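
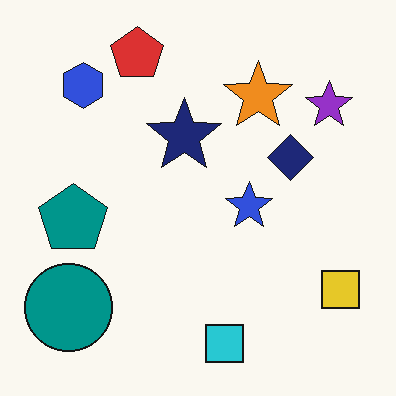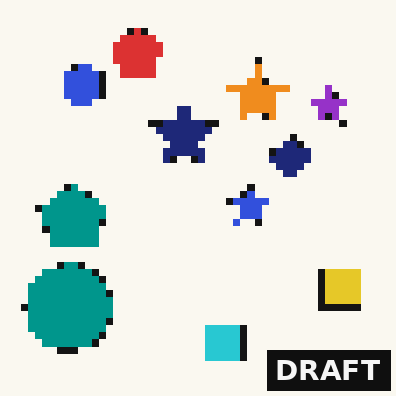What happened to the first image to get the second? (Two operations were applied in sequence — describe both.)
Moderately pixelated, then watermarked with the text "DRAFT" in the lower-right corner.

Shapes are reduced to large square blocks; fine edges and outlines are lost — a downscale-then-upscale (mosaic) effect. A dark label reading "DRAFT" appears in the lower-right corner.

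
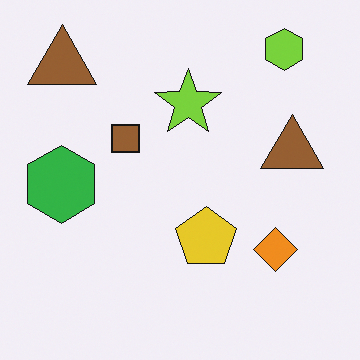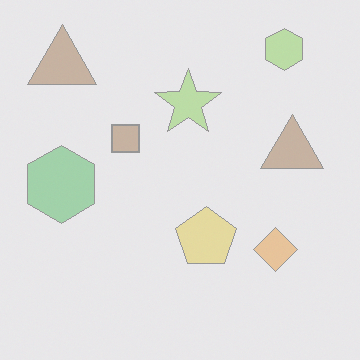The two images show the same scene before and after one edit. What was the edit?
The transformation is: given much lower contrast.

Tones are pushed toward mid-grey across the whole image — a global contrast change.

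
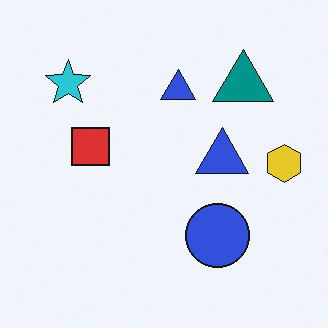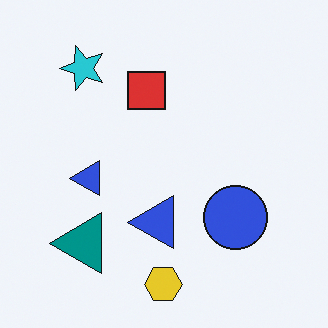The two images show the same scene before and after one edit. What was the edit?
This is the original image transposed (reflected across the top-left ↔ bottom-right diagonal).

Shapes have swapped their row and column positions — what was in the top-right is now in the bottom-left — a diagonal reflection.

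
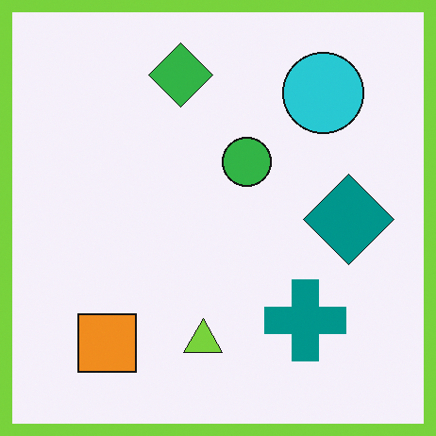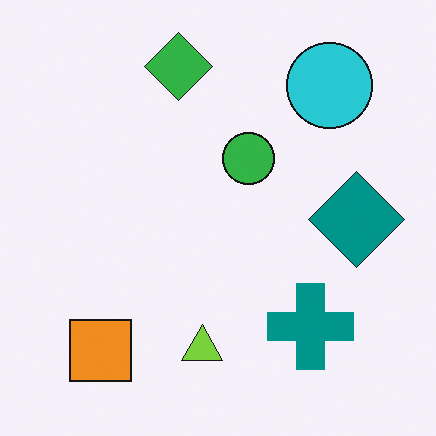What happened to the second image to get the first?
The transformation is: framed with a lime border.

A solid lime frame runs around the edge of the first image, with the content slightly shrunk inside it.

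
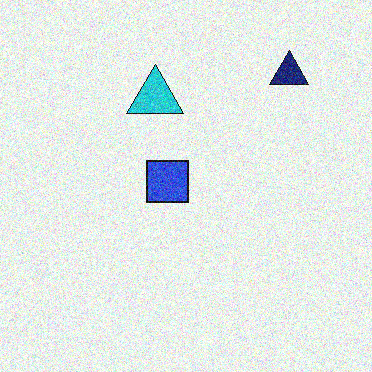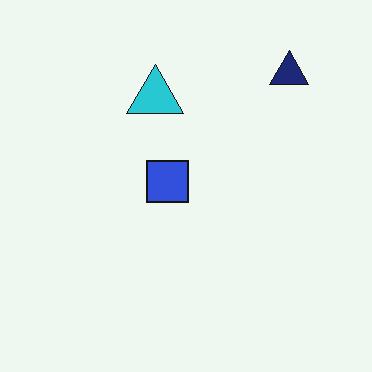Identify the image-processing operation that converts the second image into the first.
Degraded with moderate additive noise.

Random speckle covers the whole image, including the flat background.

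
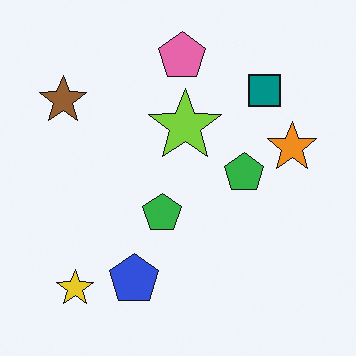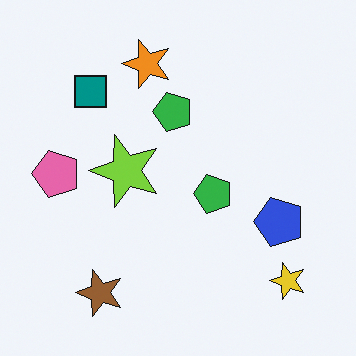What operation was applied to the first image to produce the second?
It was rotated 90° counter-clockwise.

The yellow star sits in the bottom-left of the first image and the bottom-right of the second — consistent with a whole-image 90° counter-clockwise rotation.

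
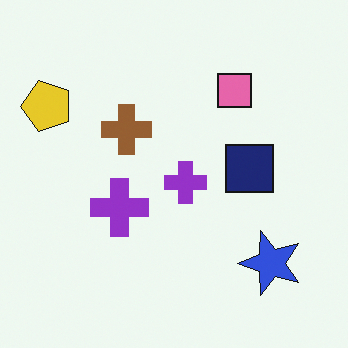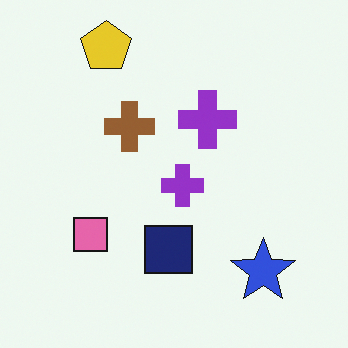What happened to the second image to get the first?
This is the original image transposed (reflected across the top-left ↔ bottom-right diagonal).

Shapes have swapped their row and column positions — what was in the top-right is now in the bottom-left — a diagonal reflection.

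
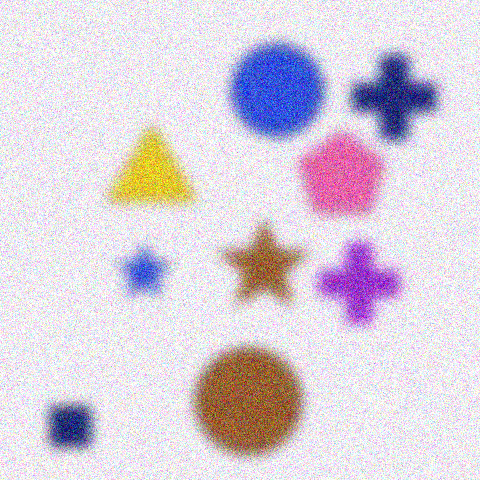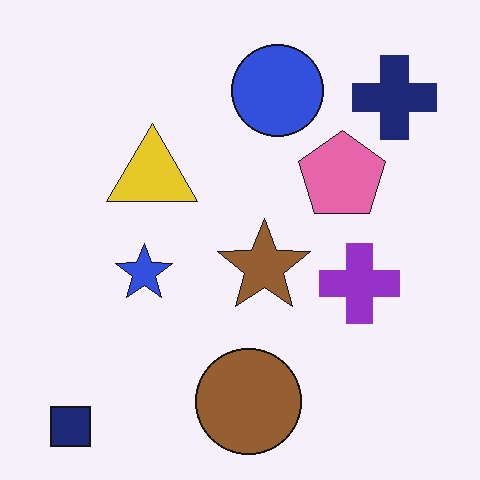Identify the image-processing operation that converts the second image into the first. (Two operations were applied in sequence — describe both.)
Strongly gaussian-blurred, then degraded with heavy additive noise.

Shape edges and outlines are uniformly softened across the whole image. Random speckle covers the whole image, including the flat background.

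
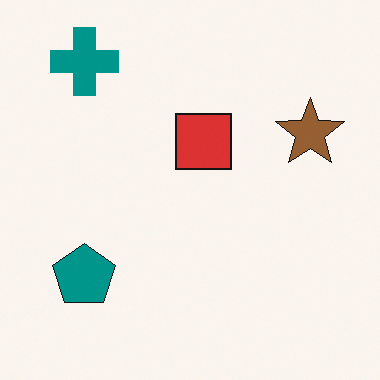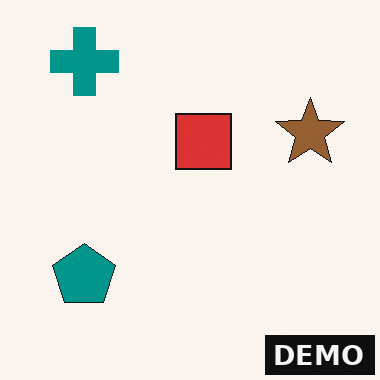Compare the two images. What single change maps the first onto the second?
The second image is the first watermarked with the text "DEMO" in the lower-right corner.

A dark label reading "DEMO" appears in the lower-right corner.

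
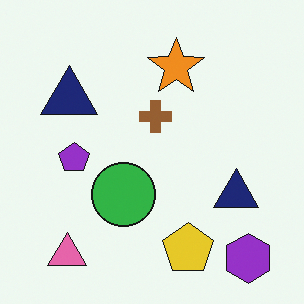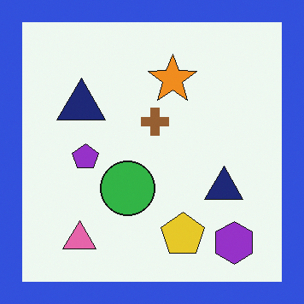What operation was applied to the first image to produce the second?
The image was framed with a blue border.

A solid blue frame runs around the edge of the second image, with the content slightly shrunk inside it.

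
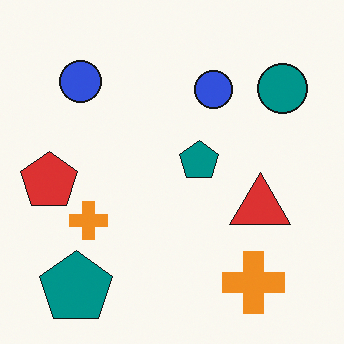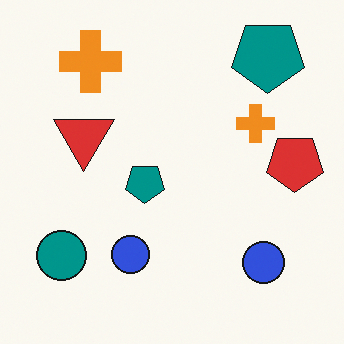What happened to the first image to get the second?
The transformation is: rotated 180°.

The teal circle sits in the top-right of the first image and the bottom-left of the second — consistent with a whole-image 180° rotation.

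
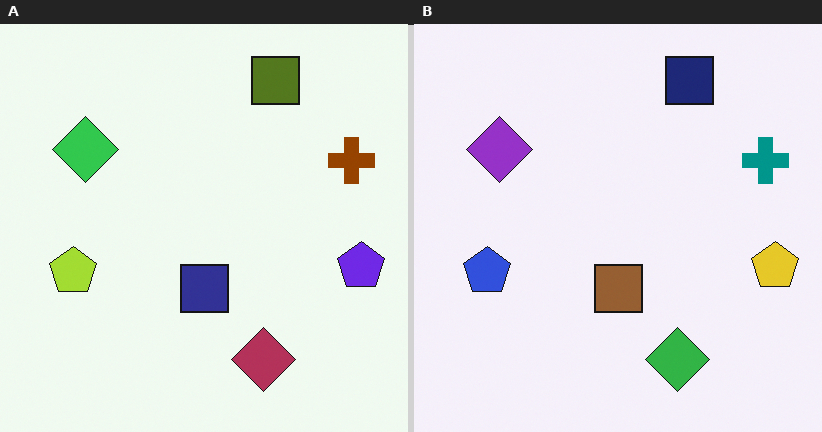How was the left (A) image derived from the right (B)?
The transformation is: hue-shifted by a large amount.

Every shape's color has rotated by the same amount around the hue wheel — a uniform hue shift.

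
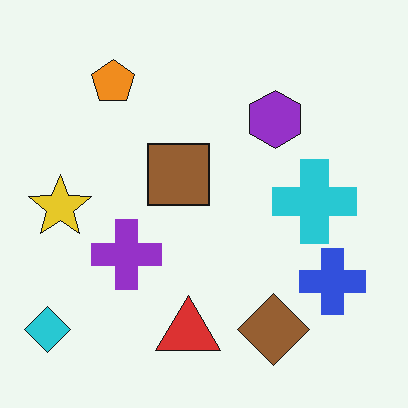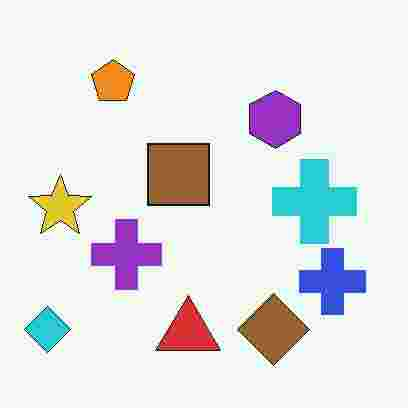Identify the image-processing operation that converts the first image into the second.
The transformation is: degraded with heavy JPEG compression.

Blocky 8×8 compression artifacts appear around shape edges and the flat background shows ringing — characteristic JPEG degradation.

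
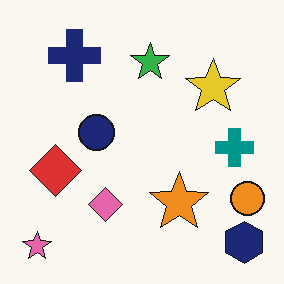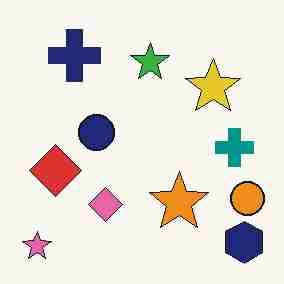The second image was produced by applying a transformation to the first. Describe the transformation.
It was heavily JPEG-compressed with obvious blocking artifacts.

Blocky 8×8 compression artifacts appear around shape edges and the flat background shows ringing — characteristic JPEG degradation.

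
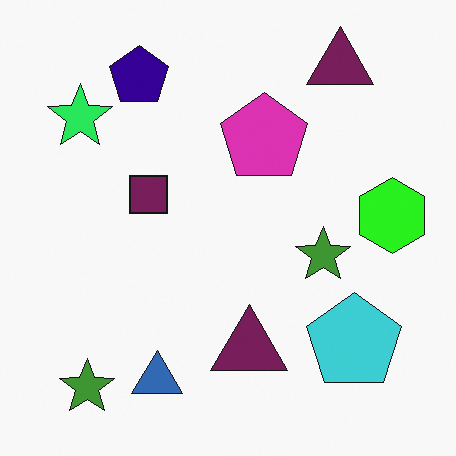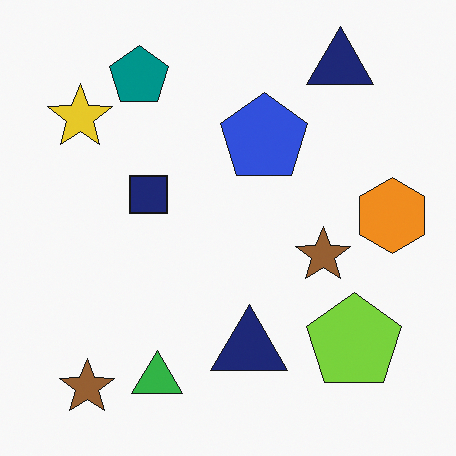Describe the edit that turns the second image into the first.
It was hue-shifted noticeably.

Every shape's color has rotated by the same amount around the hue wheel — a uniform hue shift.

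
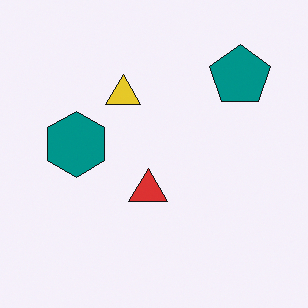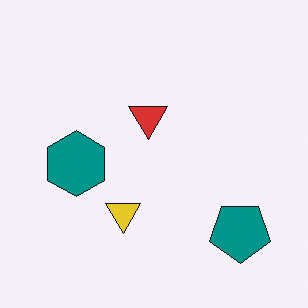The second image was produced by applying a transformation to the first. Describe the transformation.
The image was flipped vertically (top ↔ bottom).

The teal pentagon is in the top-right of the first image and the bottom-right of the second — shapes on opposite sides of the horizontal midline have swapped in a mirror flip.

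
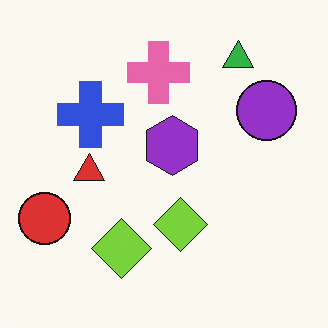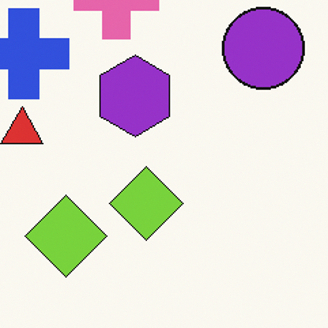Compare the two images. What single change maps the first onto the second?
Cropped slightly and scaled back up.

The visible shapes are larger and the field of view is narrower; shapes near the original edges may be partly or wholly outside the frame — a crop-and-rescale.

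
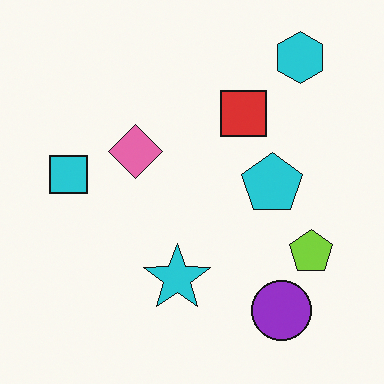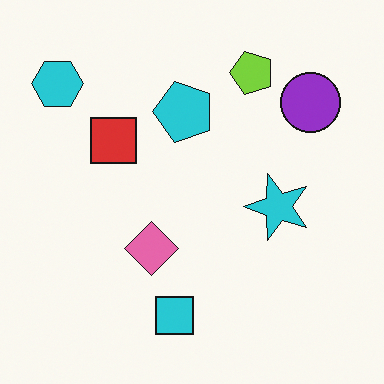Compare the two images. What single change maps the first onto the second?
This is the original image rotated 90° counter-clockwise.

The cyan hexagon sits in the top-right of the first image and the top-left of the second — consistent with a whole-image 90° counter-clockwise rotation.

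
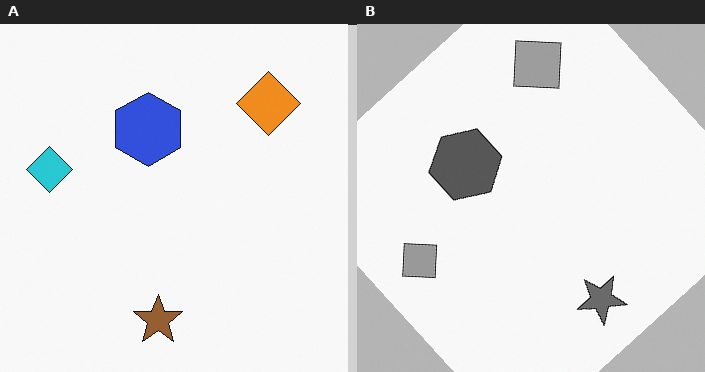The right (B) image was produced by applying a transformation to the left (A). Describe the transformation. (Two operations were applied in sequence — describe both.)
The transformation is: rotated counter-clockwise by a large amount — several tens of degrees, then converted to grayscale.

Every shape is tilted by the same angle and the image corners show triangular fill wedges — a whole-image rotation by a non-right angle. All color is removed — every shape is now a shade of grey.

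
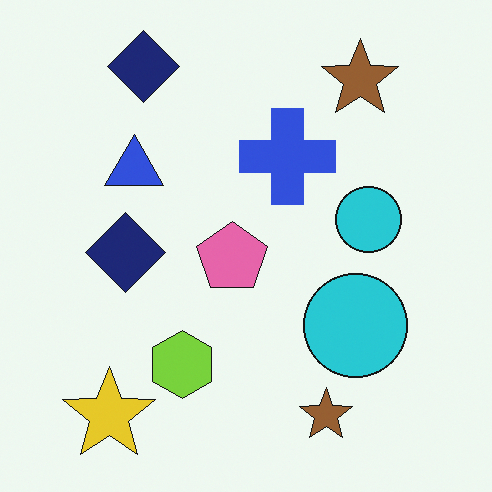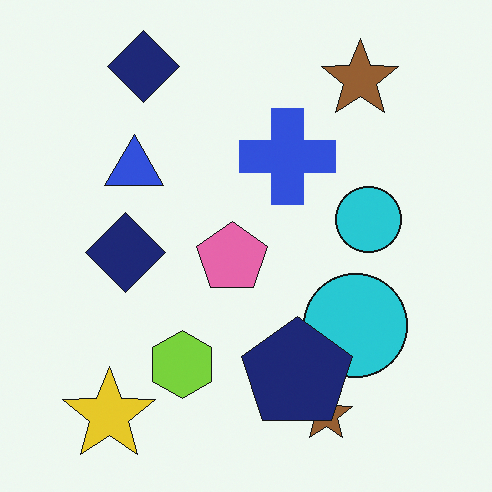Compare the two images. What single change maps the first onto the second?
The second image is the first overlaid with an additional navy pentagon.

A navy pentagon appears in the second image that is absent from the first.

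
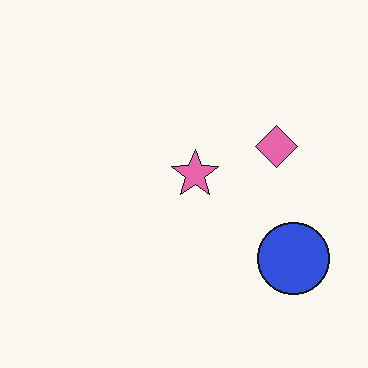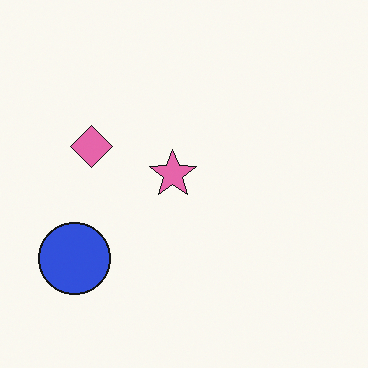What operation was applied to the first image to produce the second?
The transformation is: flipped horizontally (left ↔ right).

The blue circle is in the bottom-right of the first image and the bottom-left of the second — shapes on opposite sides of the vertical midline have swapped in a mirror flip.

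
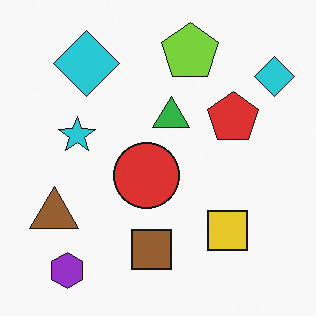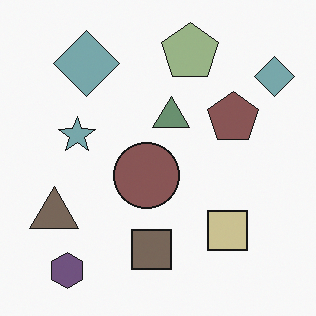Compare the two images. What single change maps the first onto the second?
The second image is the first heavily desaturated.

All colors are more muted and greyish — a global saturation change.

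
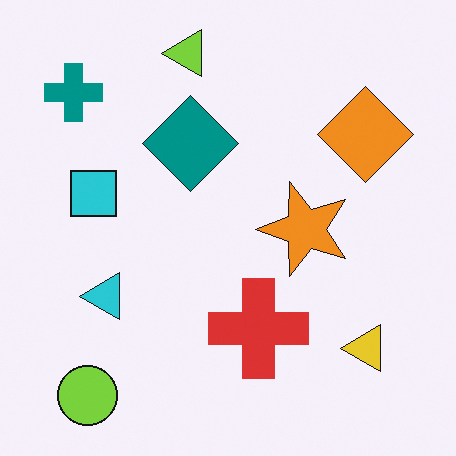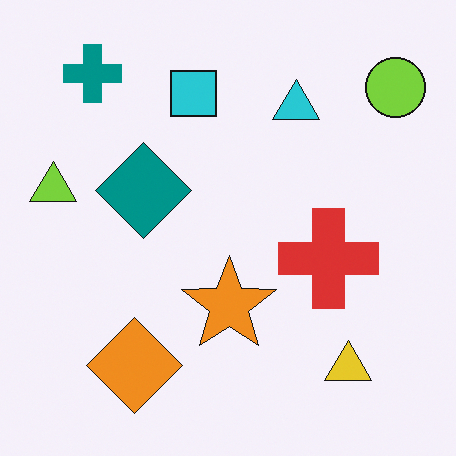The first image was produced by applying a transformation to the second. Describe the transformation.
The image was transposed (reflected across the top-left ↔ bottom-right diagonal).

Shapes have swapped their row and column positions — what was in the top-right is now in the bottom-left — a diagonal reflection.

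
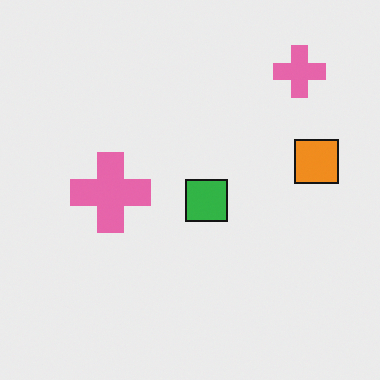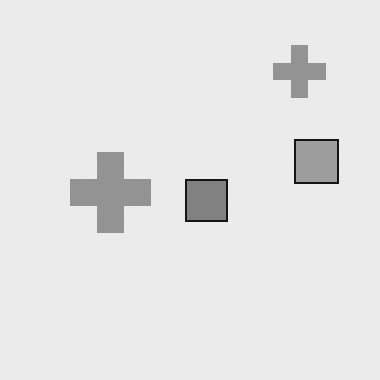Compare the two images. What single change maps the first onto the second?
This is the original image converted to grayscale.

All color is removed — every shape is now a shade of grey.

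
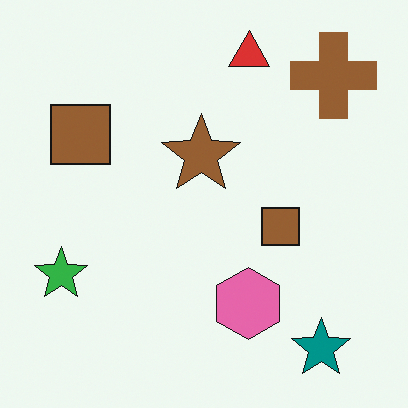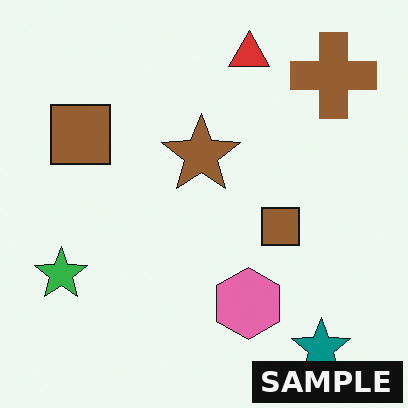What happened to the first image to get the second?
The image was watermarked with the text "SAMPLE" in the lower-right corner.

A dark label reading "SAMPLE" appears in the lower-right corner.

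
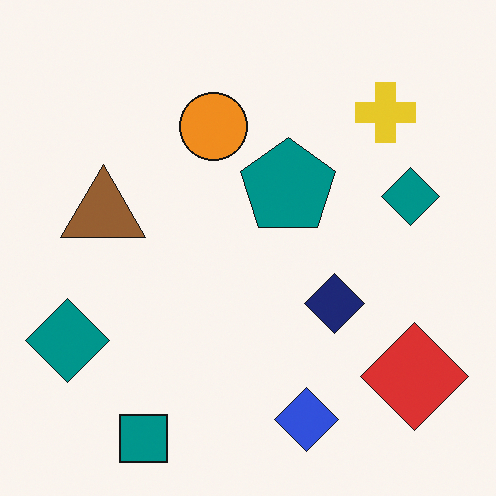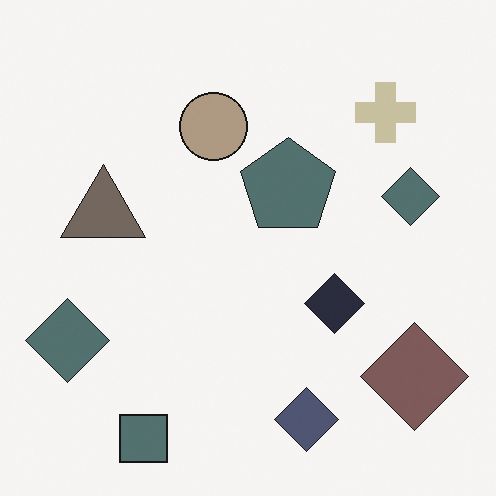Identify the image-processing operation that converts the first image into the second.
The image was heavily desaturated.

All colors are more muted and greyish — a global saturation change.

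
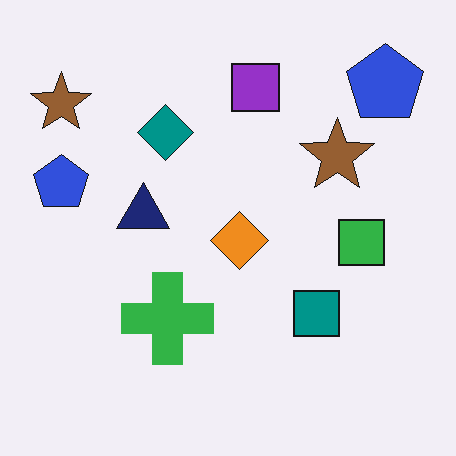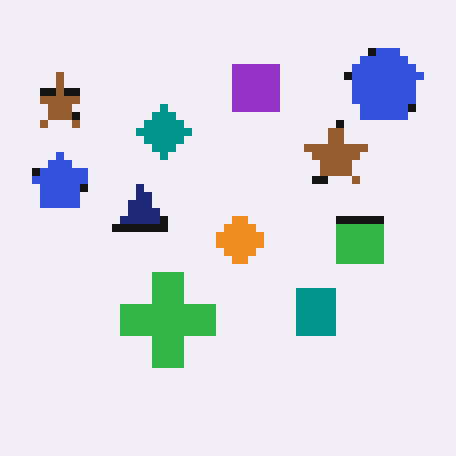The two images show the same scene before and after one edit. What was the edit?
This is the original image moderately pixelated.

Shapes are reduced to large square blocks; fine edges and outlines are lost — a downscale-then-upscale (mosaic) effect.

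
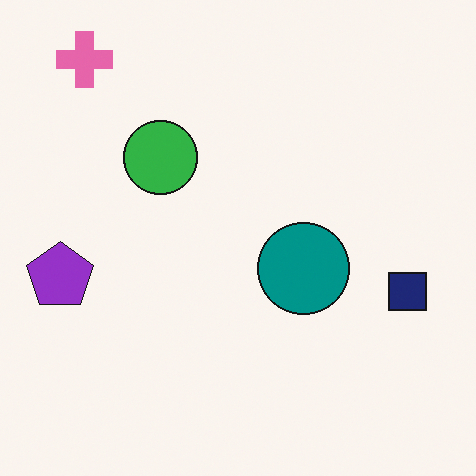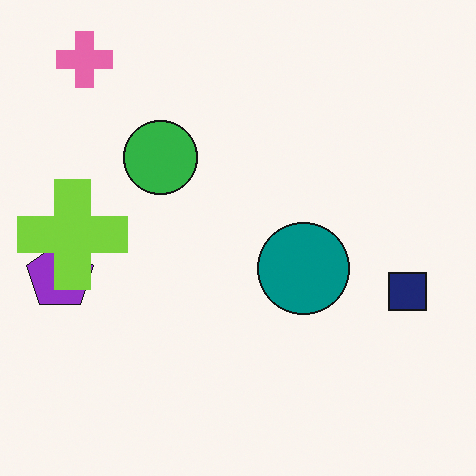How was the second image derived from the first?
Overlaid with an additional lime cross.

A lime cross appears in the second image that is absent from the first.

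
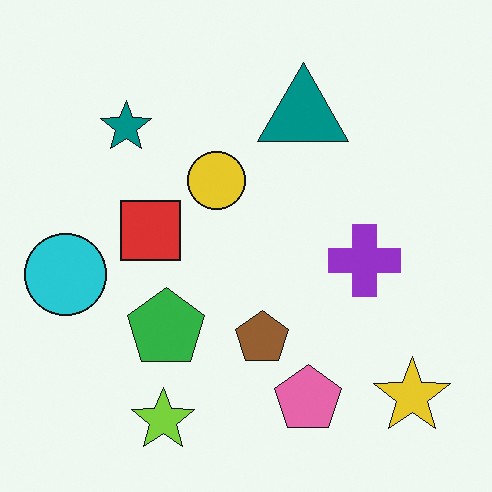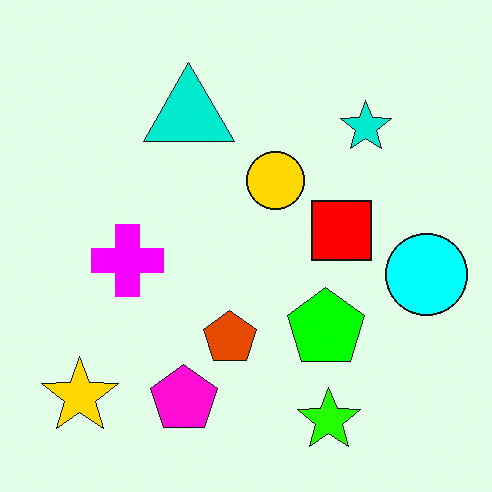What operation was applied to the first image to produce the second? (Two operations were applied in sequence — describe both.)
It was heavily oversaturated, then flipped horizontally (left ↔ right).

All colors are more vivid — a global saturation change. The cyan circle is in the left of the first image and the right of the second — shapes on opposite sides of the vertical midline have swapped in a mirror flip.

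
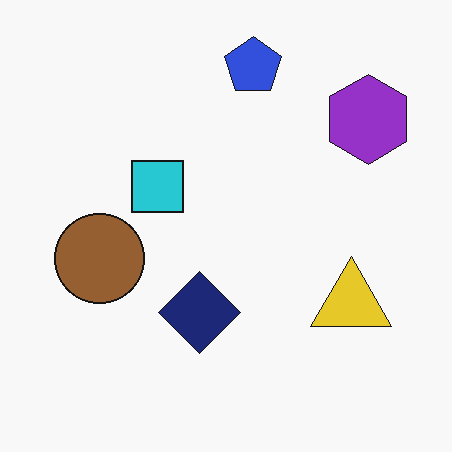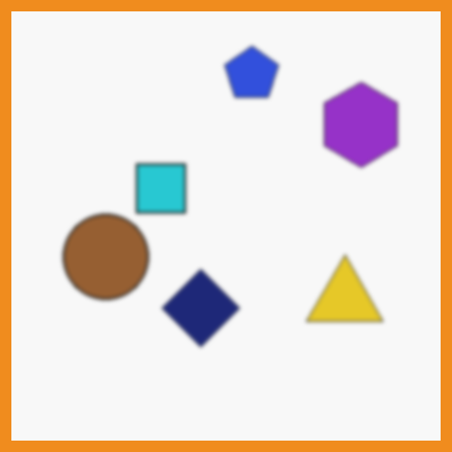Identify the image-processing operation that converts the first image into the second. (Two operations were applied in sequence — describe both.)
The image was given a subtle gaussian blur, then framed with a orange border.

Shape edges and outlines are uniformly softened across the whole image. A solid orange frame runs around the edge of the second image, with the content slightly shrunk inside it.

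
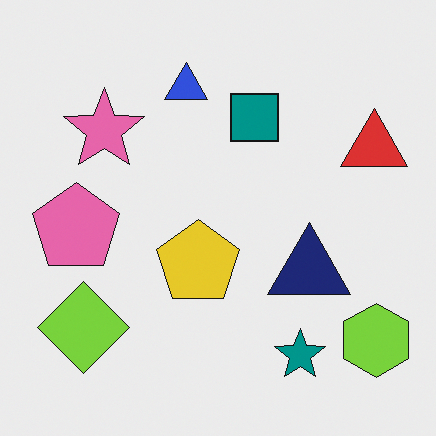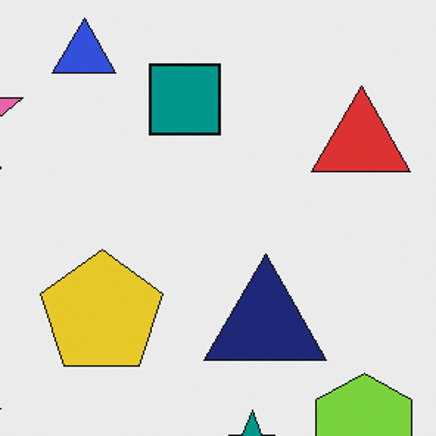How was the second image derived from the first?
This is the original image cropped to a modestly smaller region and rescaled.

The visible shapes are larger and the field of view is narrower; shapes near the original edges may be partly or wholly outside the frame — a crop-and-rescale.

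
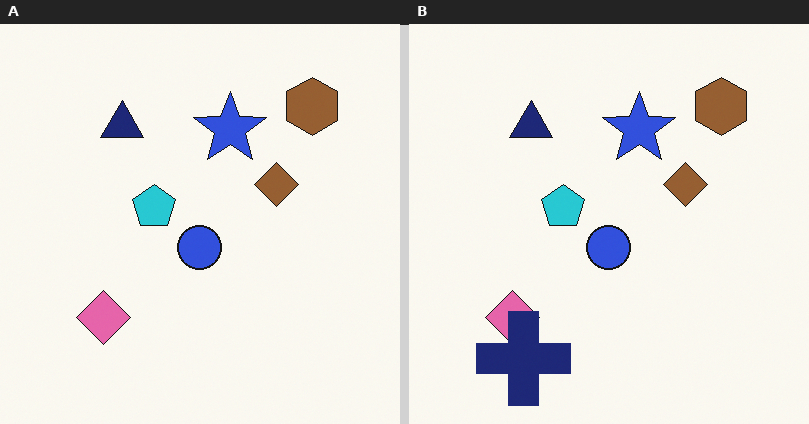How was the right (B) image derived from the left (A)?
The image was overlaid with an additional navy cross.

A navy cross appears in the right (B) image that is absent from the left (A).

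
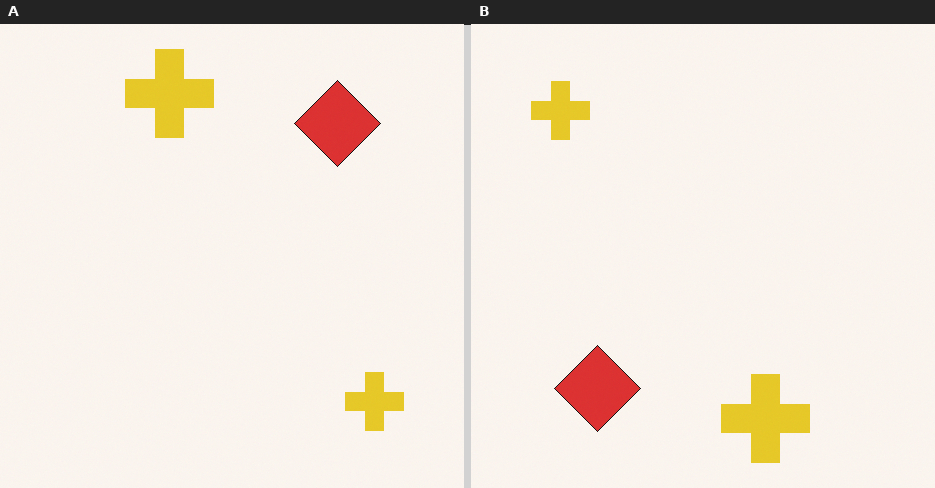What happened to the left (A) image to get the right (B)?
It was rotated 180°.

The red diamond sits in the top-right of the left (A) image and the bottom-left of the right (B) — consistent with a whole-image 180° rotation.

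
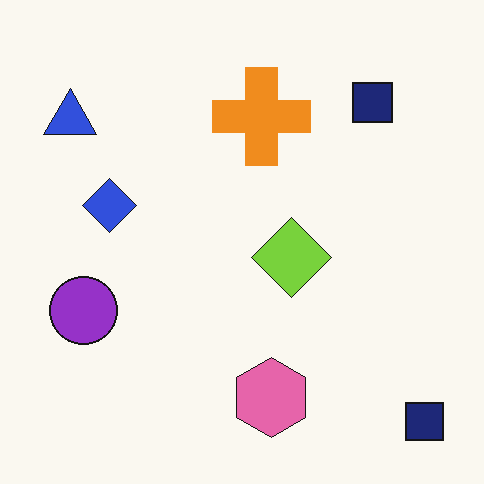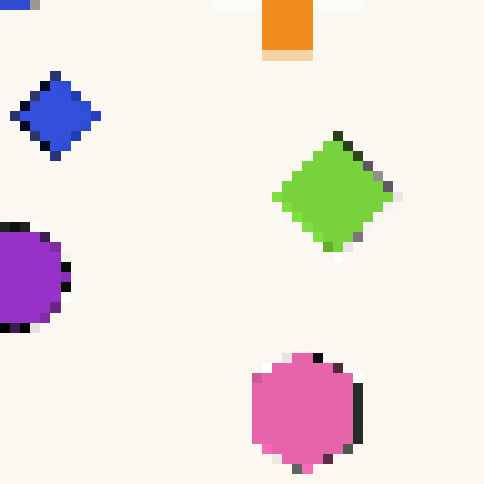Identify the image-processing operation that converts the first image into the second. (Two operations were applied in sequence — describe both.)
The transformation is: cropped to a modestly smaller region and rescaled, then coarsely pixelated.

The visible shapes are larger and the field of view is narrower; shapes near the original edges may be partly or wholly outside the frame — a crop-and-rescale. Shapes are reduced to large square blocks; fine edges and outlines are lost — a downscale-then-upscale (mosaic) effect.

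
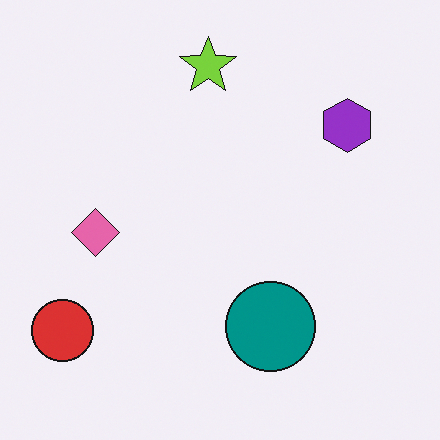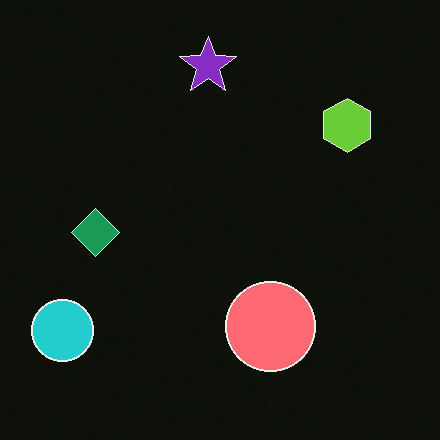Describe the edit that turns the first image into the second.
Color-inverted (negative).

The light background has become dark and every shape's color is its complement — a photographic negative.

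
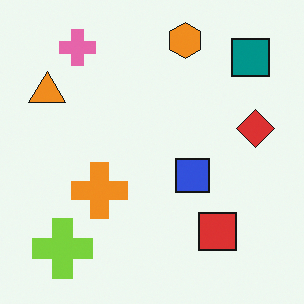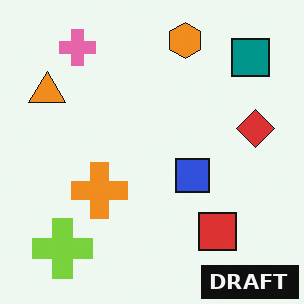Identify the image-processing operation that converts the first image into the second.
Watermarked with the text "DRAFT" in the lower-right corner.

A dark label reading "DRAFT" appears in the lower-right corner.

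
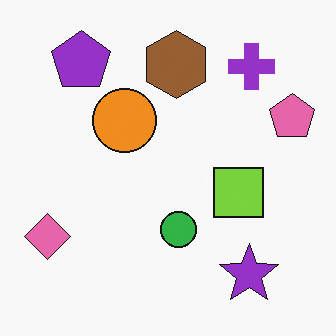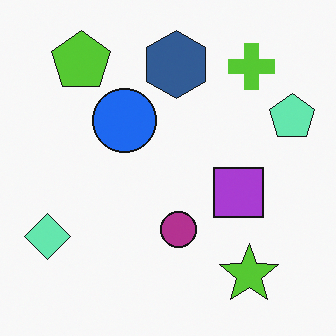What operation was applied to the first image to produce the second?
The second image is the first hue-shifted through roughly half the color wheel.

Every shape's color has rotated by the same amount around the hue wheel — a uniform hue shift.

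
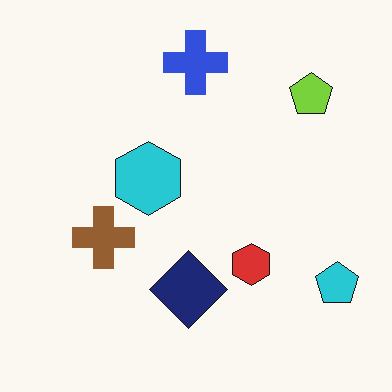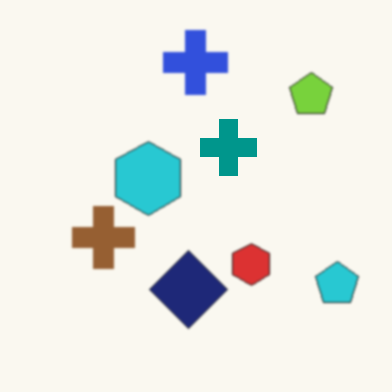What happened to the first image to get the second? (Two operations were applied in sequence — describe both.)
The transformation is: slightly softened, then overlaid with an additional teal cross.

Shape edges and outlines are uniformly softened across the whole image. A teal cross appears in the second image that is absent from the first.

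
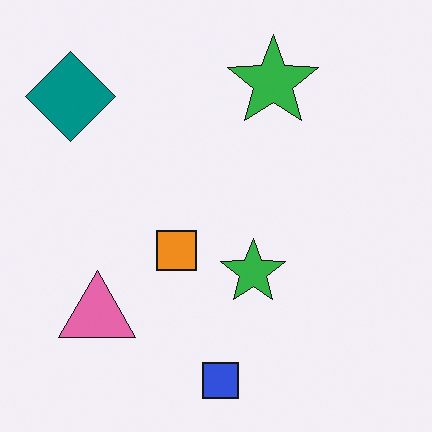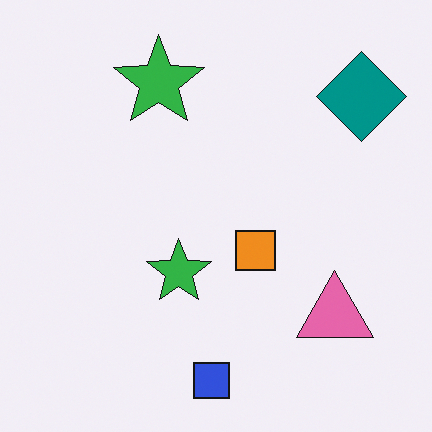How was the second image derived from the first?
It was flipped horizontally (left ↔ right).

The teal diamond is in the top-left of the first image and the top-right of the second — shapes on opposite sides of the vertical midline have swapped in a mirror flip.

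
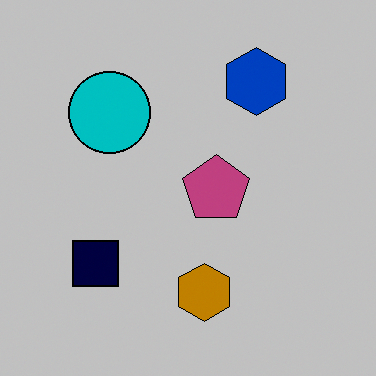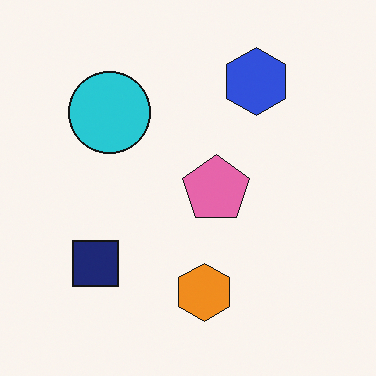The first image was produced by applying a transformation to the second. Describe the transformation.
This is the original image heavily posterized to just a handful of flat colors.

Each flat color has snapped to a coarser quantized level — most visibly, the near-white background has dropped to a flat grey.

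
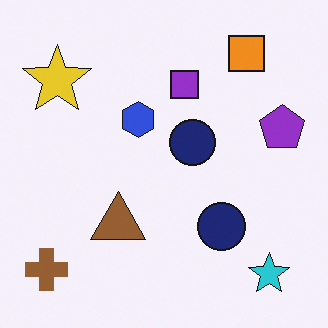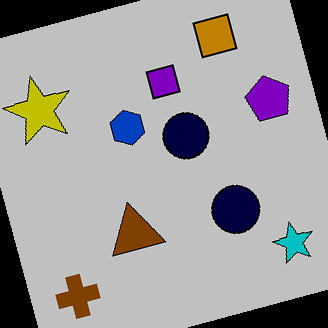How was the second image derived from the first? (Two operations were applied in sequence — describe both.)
The image was heavily posterized to just a handful of flat colors, then rotated counter-clockwise by a clearly visible amount.

Each flat color has snapped to a coarser quantized level — most visibly, the near-white background has dropped to a flat grey. Every shape is tilted by the same angle and the image corners show triangular fill wedges — a whole-image rotation by a non-right angle.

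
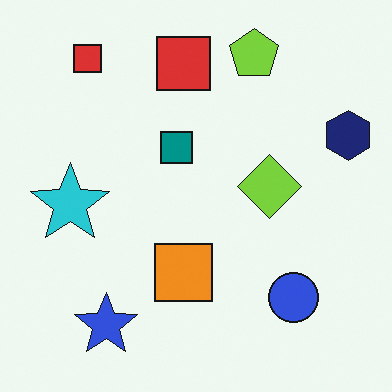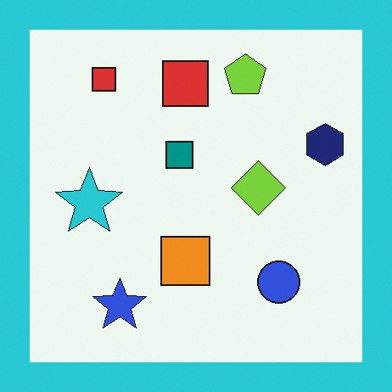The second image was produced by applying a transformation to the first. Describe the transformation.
It was framed with a cyan border.

A solid cyan frame runs around the edge of the second image, with the content slightly shrunk inside it.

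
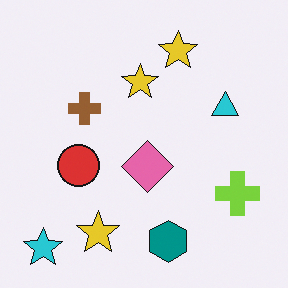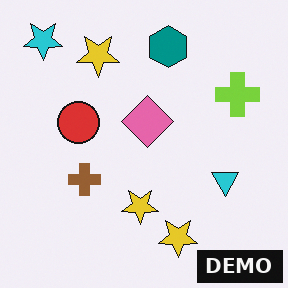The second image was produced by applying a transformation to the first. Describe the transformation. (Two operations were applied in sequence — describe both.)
This is the original image flipped vertically (top ↔ bottom), then watermarked with the text "DEMO" in the lower-right corner.

The cyan star is in the bottom-left of the first image and the top-left of the second — shapes on opposite sides of the horizontal midline have swapped in a mirror flip. A dark label reading "DEMO" appears in the lower-right corner.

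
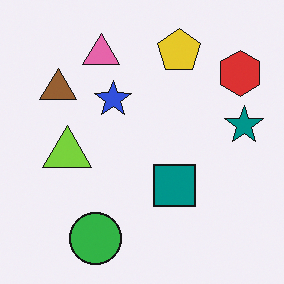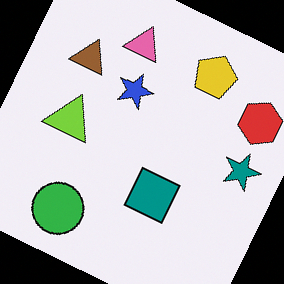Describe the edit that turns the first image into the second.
The image was rotated clockwise by a moderate amount.

Every shape is tilted by the same angle and the image corners show triangular fill wedges — a whole-image rotation by a non-right angle.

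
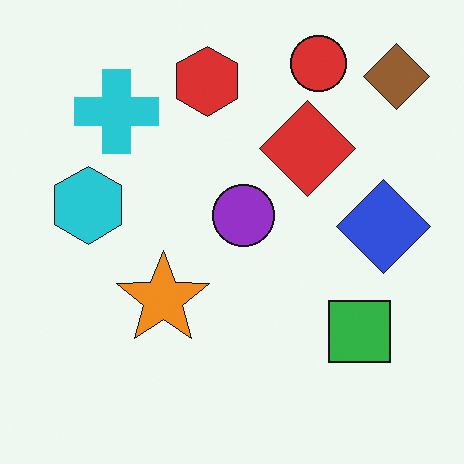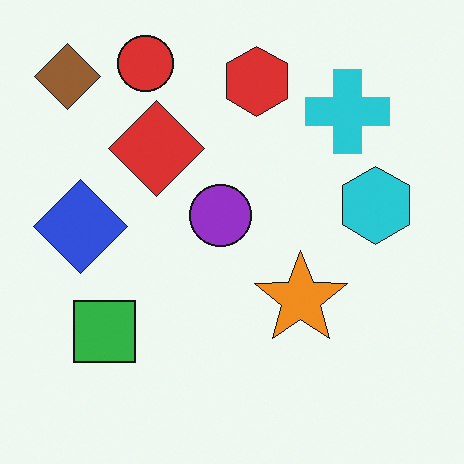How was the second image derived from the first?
It was flipped horizontally (left ↔ right).

The brown diamond is in the top-right of the first image and the top-left of the second — shapes on opposite sides of the vertical midline have swapped in a mirror flip.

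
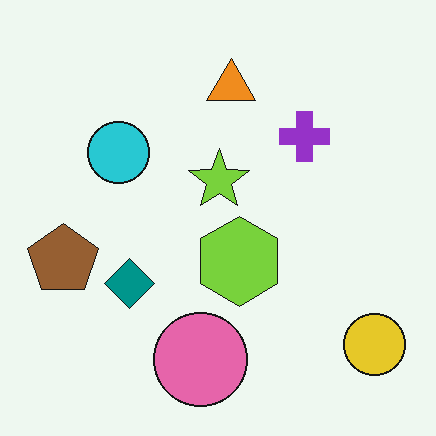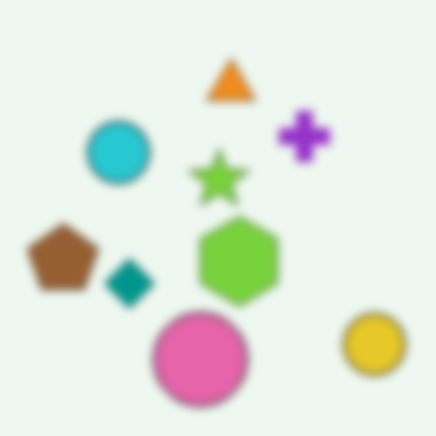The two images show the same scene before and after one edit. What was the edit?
This is the original image noticeably gaussian-blurred.

Shape edges and outlines are uniformly softened across the whole image.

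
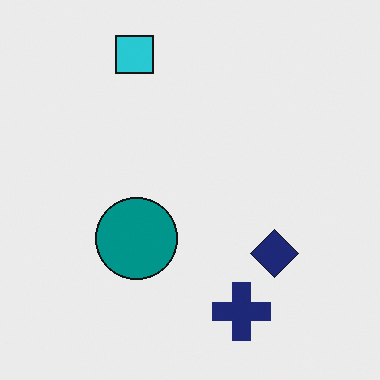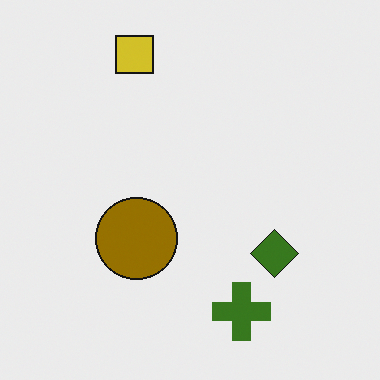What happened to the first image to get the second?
This is the original image hue-shifted through roughly half the color wheel.

Every shape's color has rotated by the same amount around the hue wheel — a uniform hue shift.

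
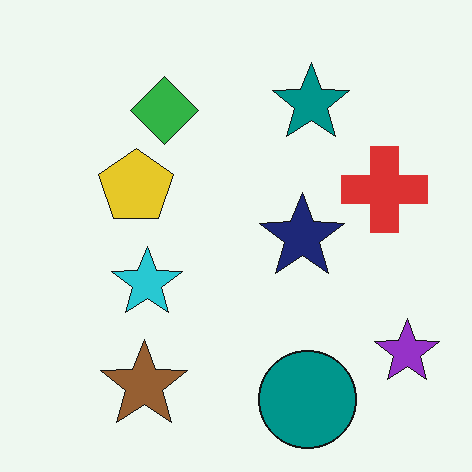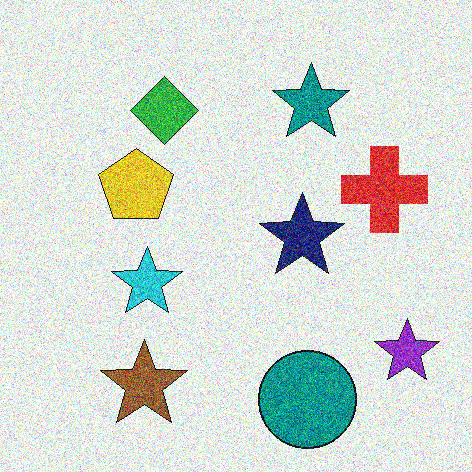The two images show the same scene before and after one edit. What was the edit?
The image was degraded with strong gaussian noise.

Random speckle covers the whole image, including the flat background.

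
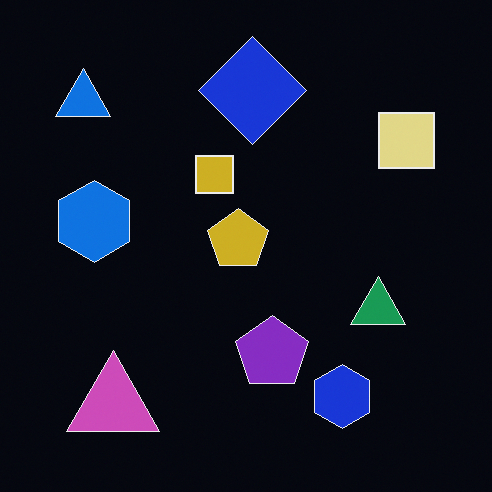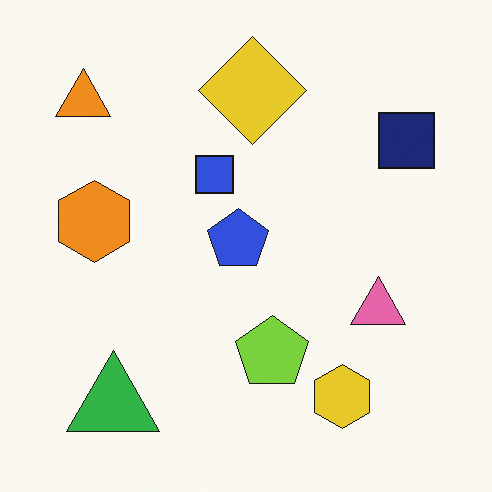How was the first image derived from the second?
It was color-inverted (negative).

The light background has become dark and every shape's color is its complement — a photographic negative.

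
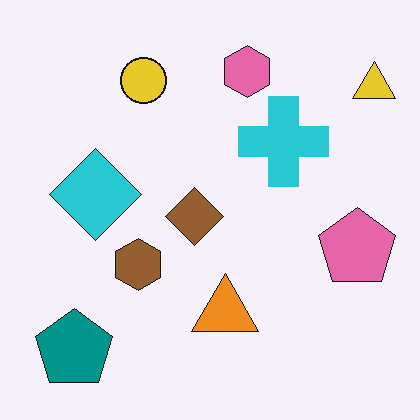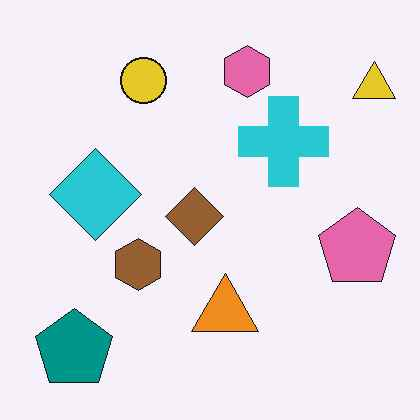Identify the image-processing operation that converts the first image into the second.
It was JPEG-compressed with visible artifacts.

Blocky 8×8 compression artifacts appear around shape edges and the flat background shows ringing — characteristic JPEG degradation.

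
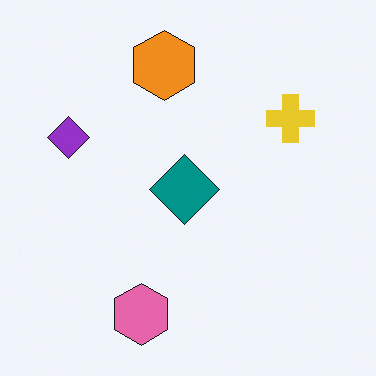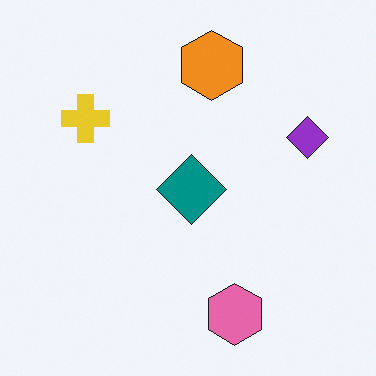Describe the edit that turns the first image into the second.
This is the original image flipped horizontally (left ↔ right).

The purple diamond is in the left of the first image and the right of the second — shapes on opposite sides of the vertical midline have swapped in a mirror flip.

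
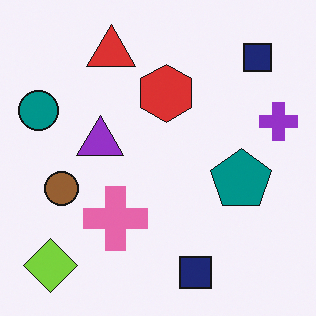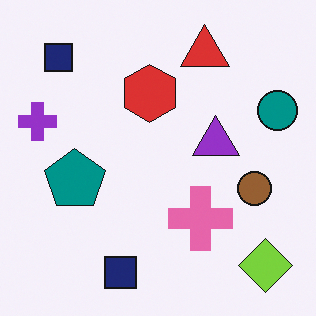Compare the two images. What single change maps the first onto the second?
This is the original image flipped horizontally (left ↔ right).

The purple cross is in the right of the first image and the left of the second — shapes on opposite sides of the vertical midline have swapped in a mirror flip.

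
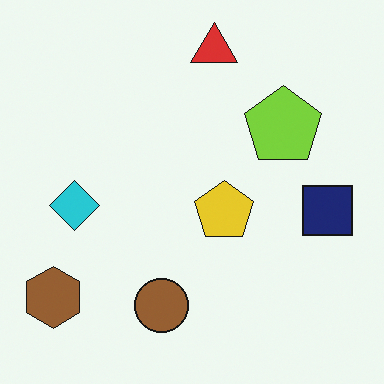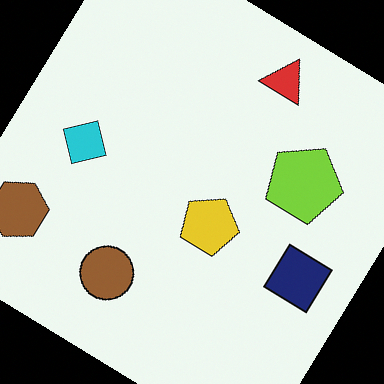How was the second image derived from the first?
The second image is the first rotated clockwise by a large amount — several tens of degrees.

Every shape is tilted by the same angle and the image corners show triangular fill wedges — a whole-image rotation by a non-right angle.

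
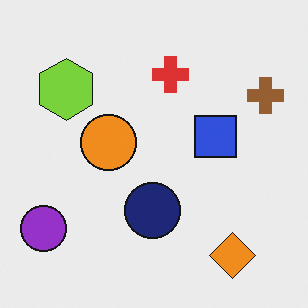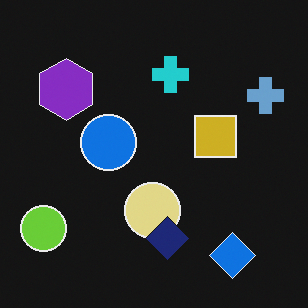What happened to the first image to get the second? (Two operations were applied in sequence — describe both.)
The transformation is: color-inverted (negative), then overlaid with an additional navy diamond.

The light background has become dark and every shape's color is its complement — a photographic negative. A navy diamond appears in the second image that is absent from the first.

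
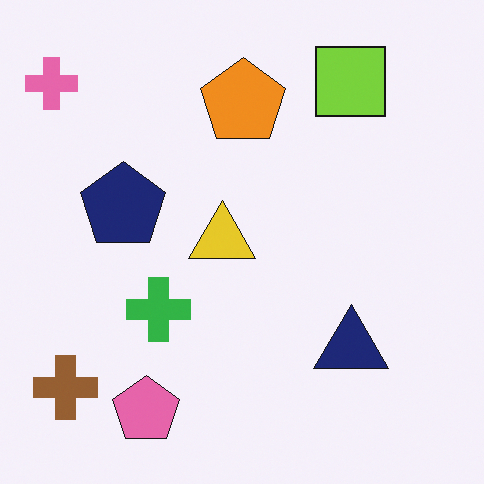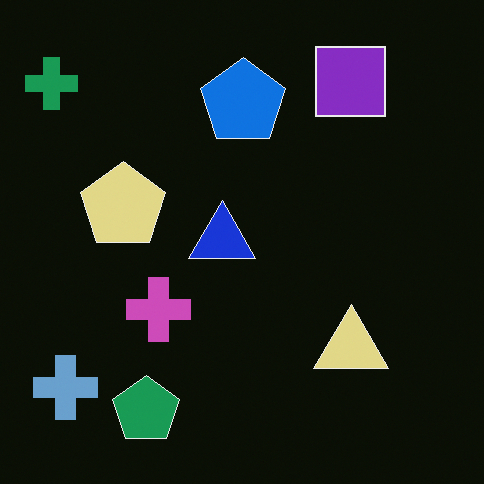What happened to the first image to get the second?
The transformation is: color-inverted (negative).

The light background has become dark and every shape's color is its complement — a photographic negative.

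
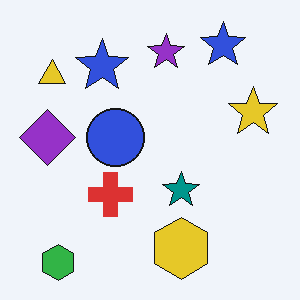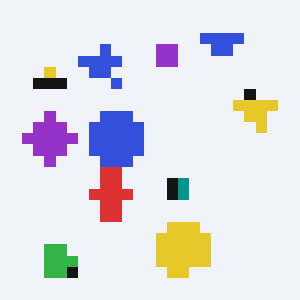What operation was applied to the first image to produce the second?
Heavily pixelated into large blocks.

Shapes are reduced to large square blocks; fine edges and outlines are lost — a downscale-then-upscale (mosaic) effect.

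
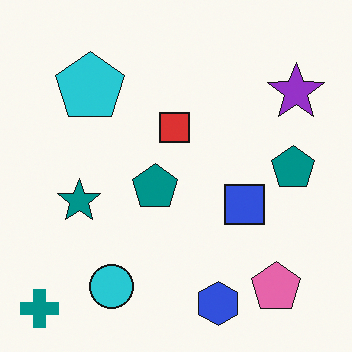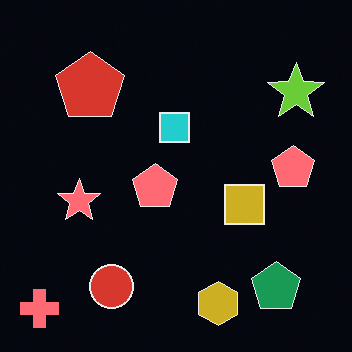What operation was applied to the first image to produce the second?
The transformation is: color-inverted (negative).

The light background has become dark and every shape's color is its complement — a photographic negative.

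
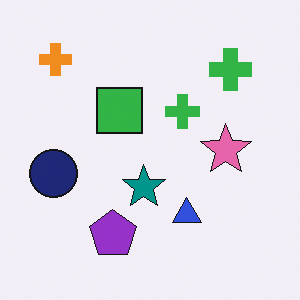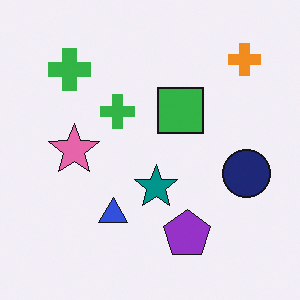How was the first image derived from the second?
It was flipped horizontally (left ↔ right).

The navy circle is in the right of the second image and the left of the first — shapes on opposite sides of the vertical midline have swapped in a mirror flip.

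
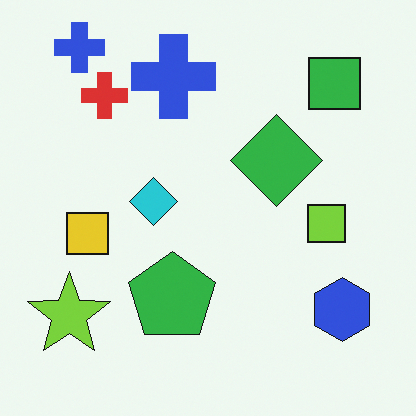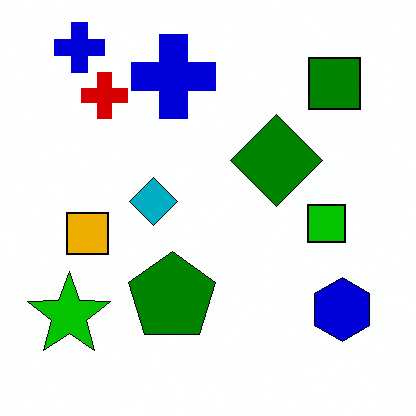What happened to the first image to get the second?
Boosted in contrast.

Tones are pushed away from mid-grey across the whole image — a global contrast change.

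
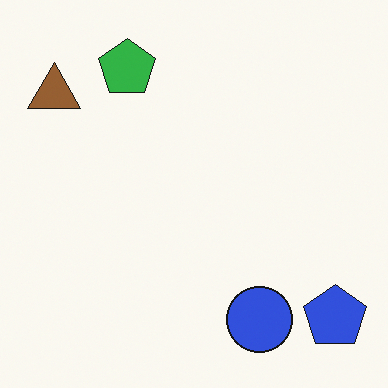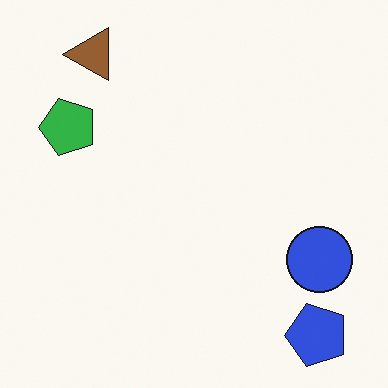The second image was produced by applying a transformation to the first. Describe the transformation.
It was transposed (reflected across the top-left ↔ bottom-right diagonal).

Shapes have swapped their row and column positions — what was in the top-right is now in the bottom-left — a diagonal reflection.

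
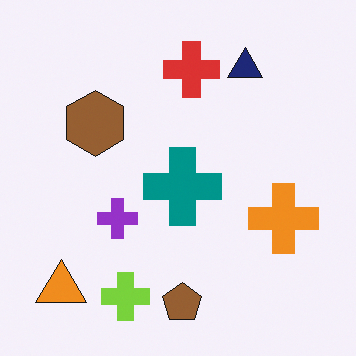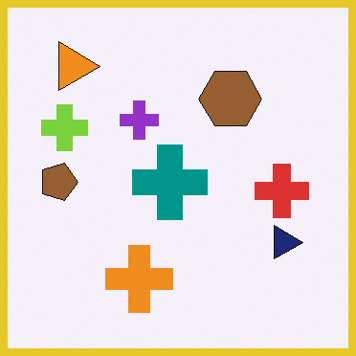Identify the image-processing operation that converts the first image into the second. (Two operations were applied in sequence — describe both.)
The transformation is: rotated 90° clockwise, then framed with a yellow border.

The orange triangle sits in the bottom-left of the first image and the top-left of the second — consistent with a whole-image 90° clockwise rotation. A solid yellow frame runs around the edge of the second image, with the content slightly shrunk inside it.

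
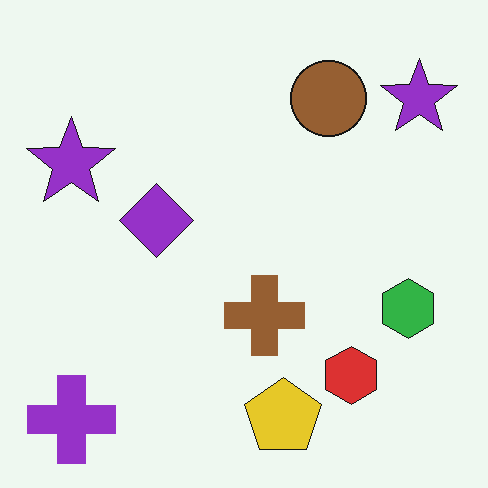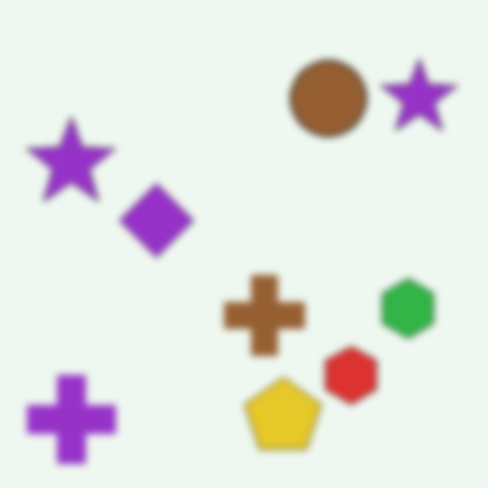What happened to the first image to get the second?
The second image is the first moderately blurred.

Shape edges and outlines are uniformly softened across the whole image.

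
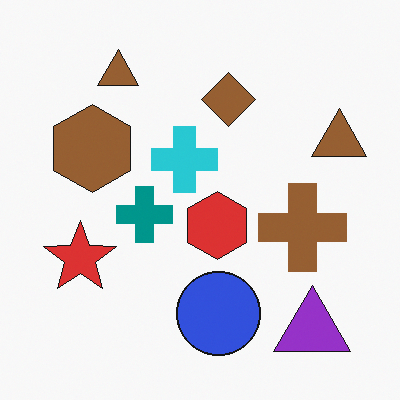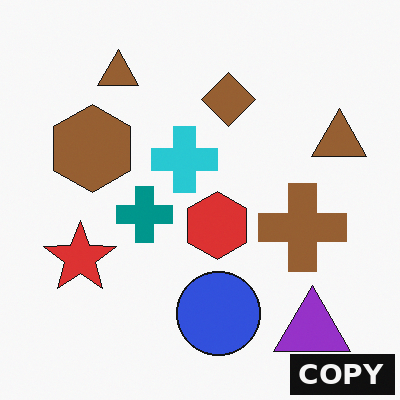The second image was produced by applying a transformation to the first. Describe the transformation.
The second image is the first watermarked with the text "COPY" in the lower-right corner.

A dark label reading "COPY" appears in the lower-right corner.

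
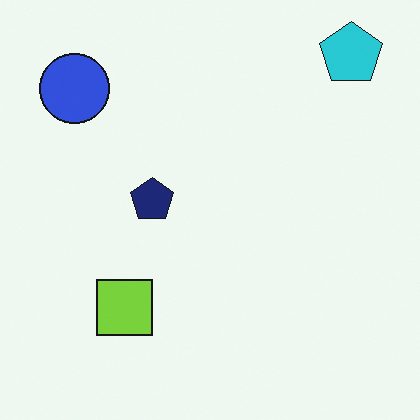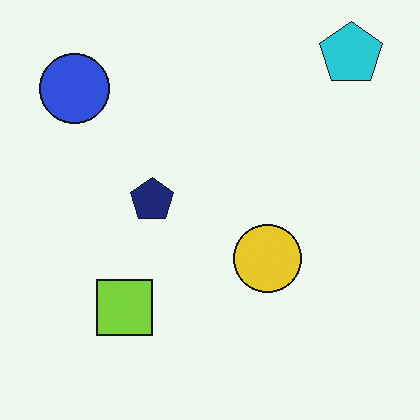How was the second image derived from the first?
It was overlaid with an additional yellow circle.

A yellow circle appears in the second image that is absent from the first.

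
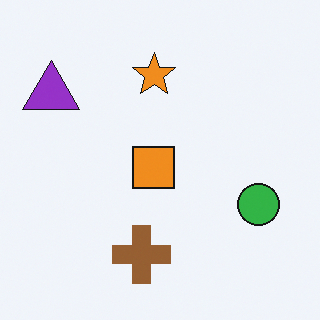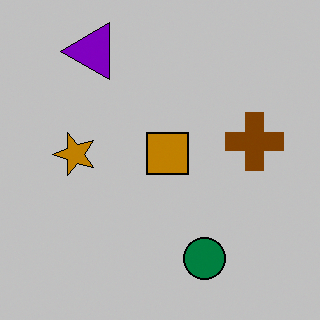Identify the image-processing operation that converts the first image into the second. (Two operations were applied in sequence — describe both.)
This is the original image heavily posterized to just a handful of flat colors, then transposed (reflected across the top-left ↔ bottom-right diagonal).

Each flat color has snapped to a coarser quantized level — most visibly, the near-white background has dropped to a flat grey. Shapes have swapped their row and column positions — what was in the top-right is now in the bottom-left — a diagonal reflection.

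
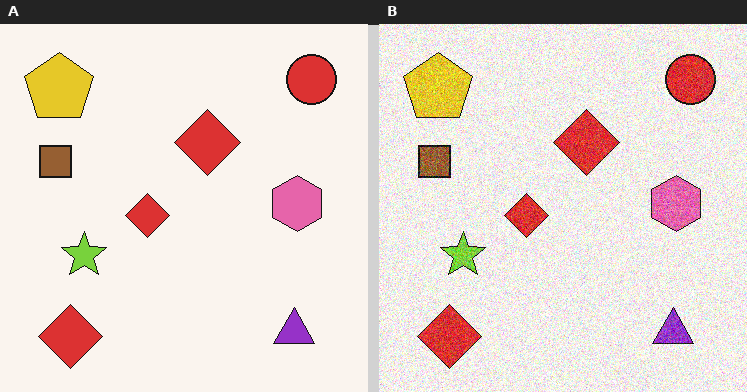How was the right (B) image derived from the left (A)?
The right (B) image is the left (A) degraded with heavy additive noise.

Random speckle covers the whole image, including the flat background.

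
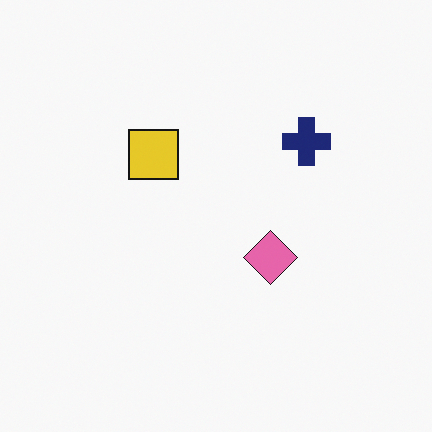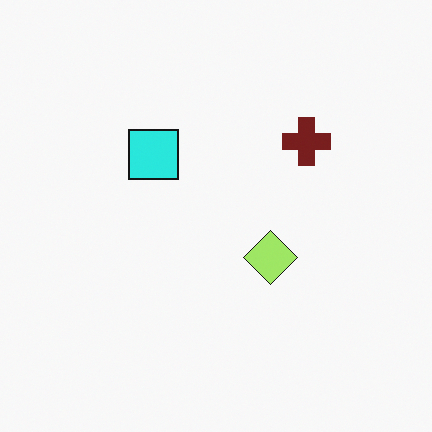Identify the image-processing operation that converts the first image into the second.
The second image is the first hue-shifted through roughly a third of the color wheel.

Every shape's color has rotated by the same amount around the hue wheel — a uniform hue shift.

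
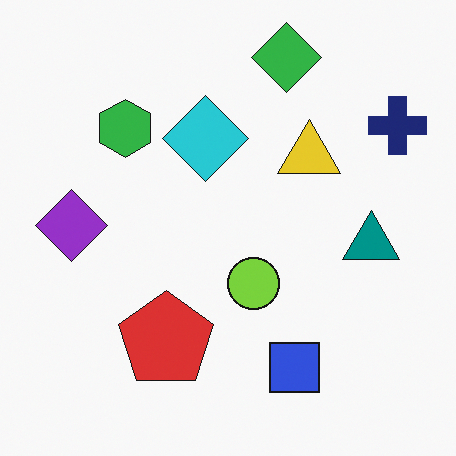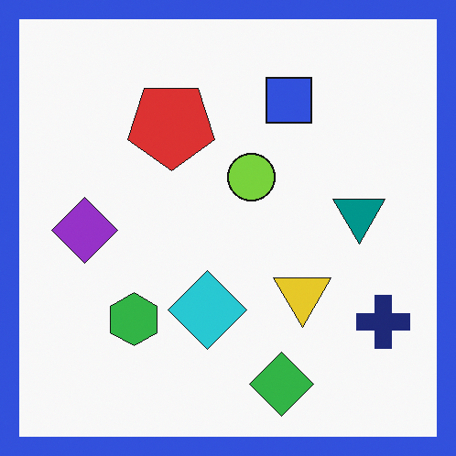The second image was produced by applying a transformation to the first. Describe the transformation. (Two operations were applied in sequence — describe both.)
The transformation is: flipped vertically (top ↔ bottom), then framed with a blue border.

The green diamond is in the top of the first image and the bottom of the second — shapes on opposite sides of the horizontal midline have swapped in a mirror flip. A solid blue frame runs around the edge of the second image, with the content slightly shrunk inside it.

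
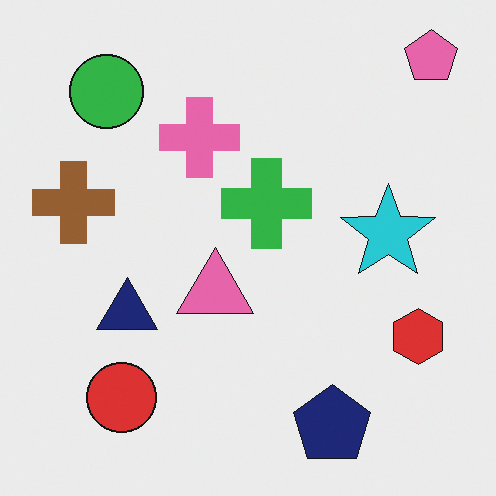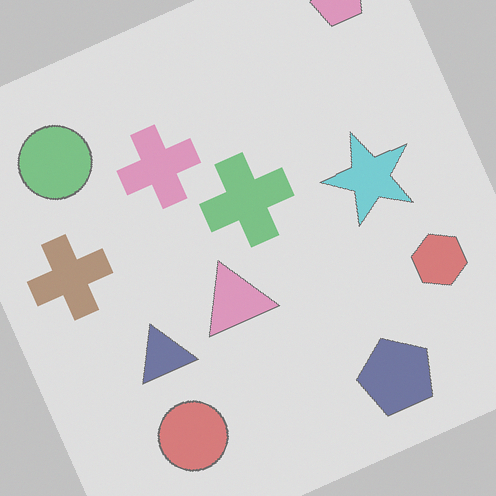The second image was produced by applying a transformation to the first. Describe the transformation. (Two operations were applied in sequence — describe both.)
The second image is the first rotated counter-clockwise by a moderate amount, then washed out (contrast reduced).

Every shape is tilted by the same angle and the image corners show triangular fill wedges — a whole-image rotation by a non-right angle. Tones are pushed toward mid-grey across the whole image — a global contrast change.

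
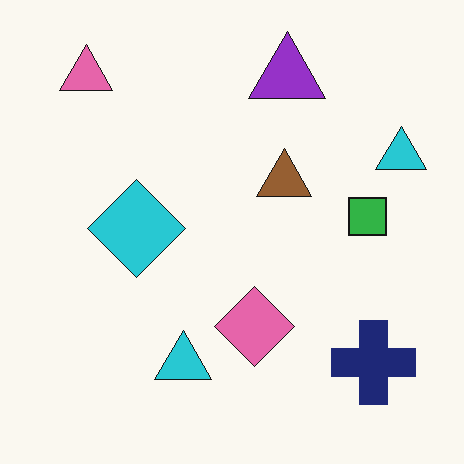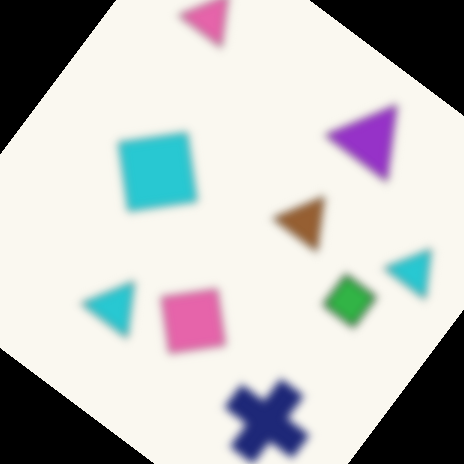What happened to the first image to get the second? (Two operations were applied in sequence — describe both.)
Noticeably gaussian-blurred, then rotated clockwise by a large amount — several tens of degrees.

Shape edges and outlines are uniformly softened across the whole image. Every shape is tilted by the same angle and the image corners show triangular fill wedges — a whole-image rotation by a non-right angle.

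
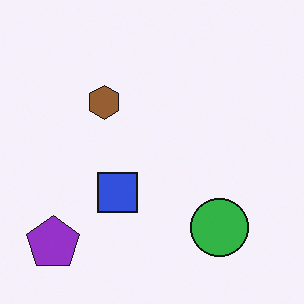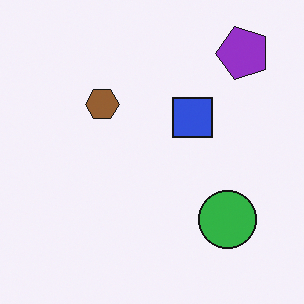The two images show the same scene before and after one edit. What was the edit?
It was transposed (reflected across the top-left ↔ bottom-right diagonal).

Shapes have swapped their row and column positions — what was in the top-right is now in the bottom-left — a diagonal reflection.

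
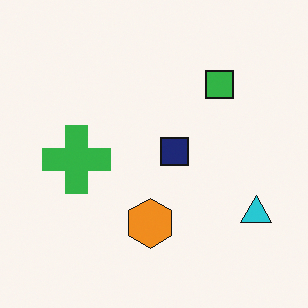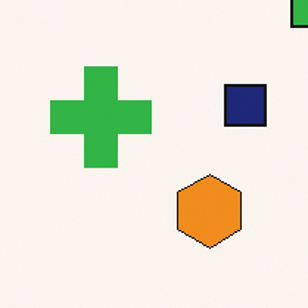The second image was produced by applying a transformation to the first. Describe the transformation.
This is the original image cropped to a modestly smaller region and rescaled.

The visible shapes are larger and the field of view is narrower; shapes near the original edges may be partly or wholly outside the frame — a crop-and-rescale.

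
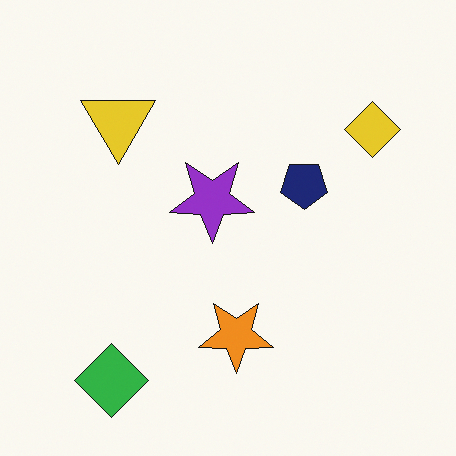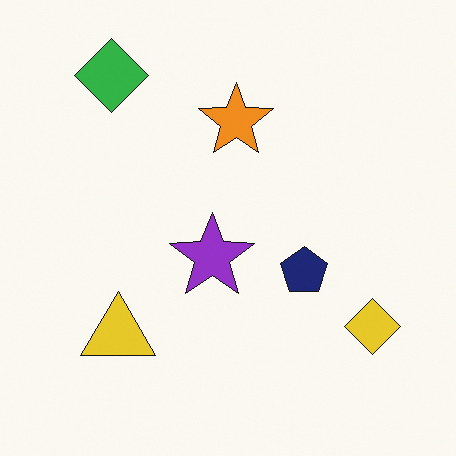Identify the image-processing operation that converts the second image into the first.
Flipped vertically (top ↔ bottom).

The green diamond is in the top-left of the second image and the bottom-left of the first — shapes on opposite sides of the horizontal midline have swapped in a mirror flip.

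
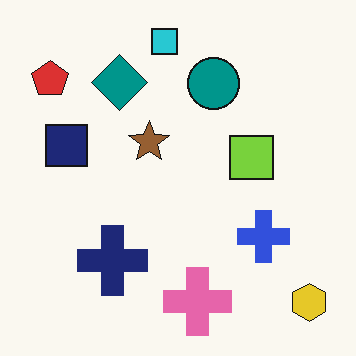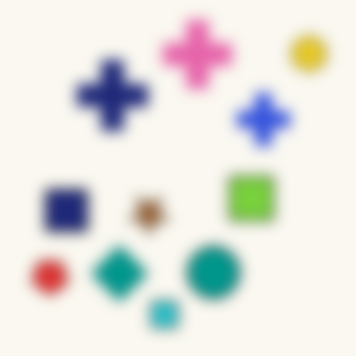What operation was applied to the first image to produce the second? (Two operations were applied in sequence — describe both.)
The transformation is: strongly gaussian-blurred, then flipped vertically (top ↔ bottom).

Shape edges and outlines are uniformly softened across the whole image. The cyan square is in the top of the first image and the bottom of the second — shapes on opposite sides of the horizontal midline have swapped in a mirror flip.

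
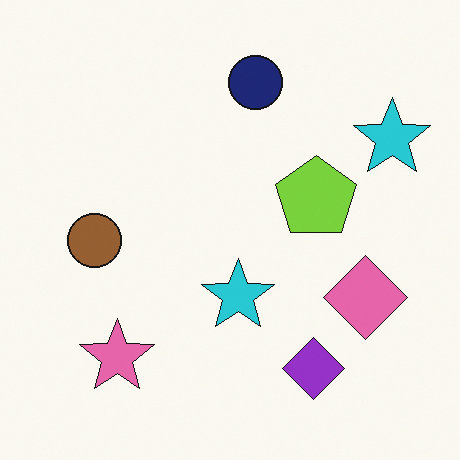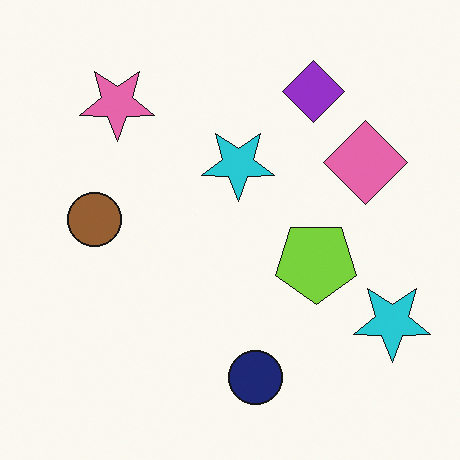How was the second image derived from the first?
The image was flipped vertically (top ↔ bottom).

The navy circle is in the top of the first image and the bottom of the second — shapes on opposite sides of the horizontal midline have swapped in a mirror flip.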